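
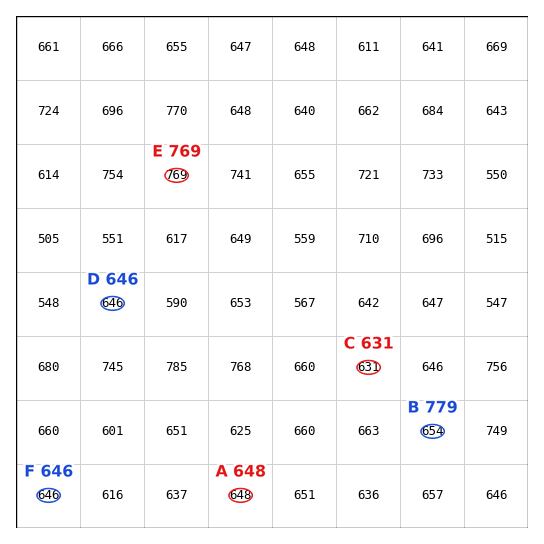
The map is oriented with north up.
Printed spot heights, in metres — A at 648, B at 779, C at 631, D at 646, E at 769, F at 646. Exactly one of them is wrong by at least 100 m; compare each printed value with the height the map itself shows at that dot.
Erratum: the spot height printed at B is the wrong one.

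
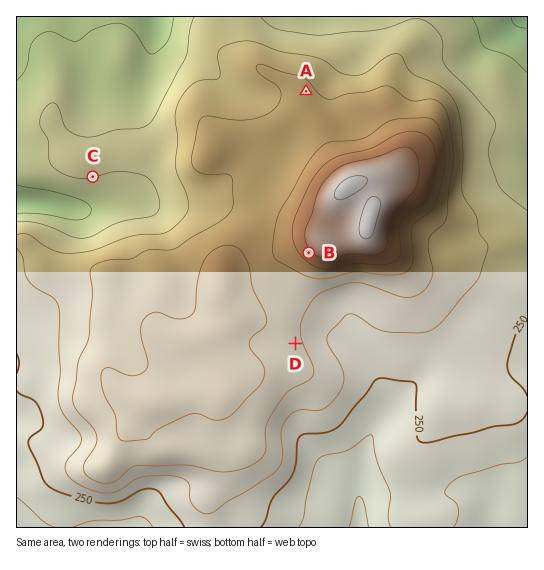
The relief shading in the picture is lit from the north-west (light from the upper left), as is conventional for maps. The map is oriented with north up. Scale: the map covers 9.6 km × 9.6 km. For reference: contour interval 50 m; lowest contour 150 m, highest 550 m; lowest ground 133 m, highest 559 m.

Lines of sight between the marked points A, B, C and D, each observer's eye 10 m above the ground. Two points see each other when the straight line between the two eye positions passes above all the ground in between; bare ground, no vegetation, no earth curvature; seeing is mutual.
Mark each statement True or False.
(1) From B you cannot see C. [False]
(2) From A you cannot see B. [True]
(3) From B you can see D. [True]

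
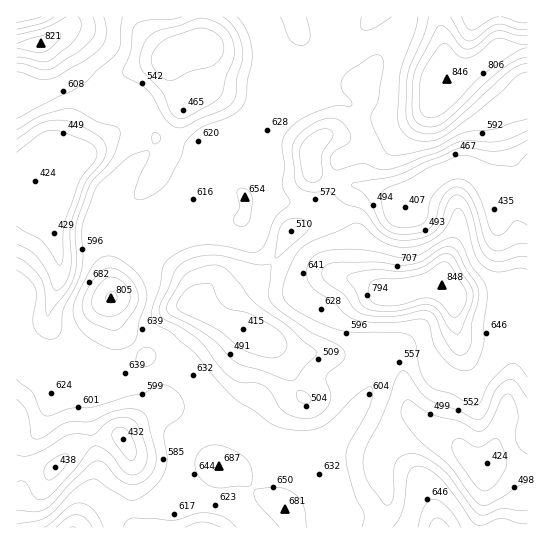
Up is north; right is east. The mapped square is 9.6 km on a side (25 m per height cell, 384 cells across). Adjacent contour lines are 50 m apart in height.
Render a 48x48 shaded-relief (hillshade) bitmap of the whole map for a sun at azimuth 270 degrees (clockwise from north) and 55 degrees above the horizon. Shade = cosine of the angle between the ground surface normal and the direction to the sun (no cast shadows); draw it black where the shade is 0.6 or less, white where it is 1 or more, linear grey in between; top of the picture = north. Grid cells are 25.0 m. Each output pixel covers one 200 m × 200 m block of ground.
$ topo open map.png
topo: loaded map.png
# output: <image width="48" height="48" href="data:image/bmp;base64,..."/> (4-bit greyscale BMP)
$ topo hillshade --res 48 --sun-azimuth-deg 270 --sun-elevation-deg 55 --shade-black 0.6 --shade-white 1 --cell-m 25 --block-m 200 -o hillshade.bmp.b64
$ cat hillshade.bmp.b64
<image width="48" height="48" href="data:image/bmp;base64,Qk32BAAAAAAAAHYAAAAoAAAAMAAAADAAAAABAAQAAAAAAIAEAAATCwAAEwsAABAAAAAAAAAAAAAAABEREQAiIiIAMzMzAERERABVVVUAZmZmAHd3dwCIiIgAmZmZAKqqqgC7u7sAzMzMAN3d3QDu7u4A////AIirqENWd4iGV5qpmal2eIdnmqu4Q0eHZnibuGVniJiHd4mZmphmeIdmiruoUyWId3ebuYd3iZmIiIiZmpdneHZmi7qXUhWZmGaLy5d2eaqZmYiJmYd4iHVWi8qXMCaaqXZ6y6hlabupmph3eIiIh2VXm7qFEUeaqXZovLhTasy6qph2d4iIh2VXm7ljE2iaqodnm7lTe9y6qpd3eIiIh2VXmpdDRXiaqpdleahVnNy5mYd3iIiIh2VWeYdVZ4iKuql1aIdXrNypmYiIiIiIiHVVZ4d3eJd6uruGZ3VHrMupmYiId3d4mYdVZnd4iZdYqsunZ3ZFiqqaqYh3dmZ4qqhlVXiZmZY3mruoeIdmeIirqYd3dlZ5u7l1RXmpmZUlmqqpiIiHd3iaqXZndlaJu6qGRIqpmYUkm5mZiIiIh3iZl1VndmeaqpmYVYu5mYZEm5mIiImYiHiJhkRndnmqqZmZdpupmYdlioiIiJmZmXeIdUVmd4mqqpmZd6uqqXZniYiIiZmYiYd3VERWeJqqqqmYiKu7uFV3iYd4mZmYd3dmRERXiau6qZmIiKu8uERniGZpu6qXVWZUNFZ4mau6mZiHd4m8tzR4iFRqzLqGQzMzRniJqquqmZmHZVestRN4iGRazcuVIQAleJmZq7qpmbuodUSLtQFoiHQ4zdymIAAEeaqZu7qZmrzLmGV5lQBYiGQmzdymITISaKqpq7uqqqu7mIiJcwBYiFMlvtyVNFQjV5qZq7u7u6qpd4mZUQJoiEQ2vtuGVnZEVomZmau7uoiHZniqQANYiFVHztqHeIdlZ3iZdou6mId3ZnmqUAJImGZo3smIiIh3d4iYZFm6mIh2VXiZcxBImWd53smIiJiIiJmIZDeqqZh0JGirphBImXiJ3smIiZiIiZmYZDWaqZhRFHm9yBBJmIiJztqIiZiIiZmYdlZ4iIdBJorNyABph4iIvduHeJmIiZmYd3Z3h2ZTRoq9xwJ4h4iIrdyYd5qYiZmYd2Vnh2dlVomrtjWJh3iInNypdnqpmZmId2Q2mXeHZVeJl2iZiHiIiszKhmmqmYiIh2IWu4eIdUNXiJmZiHiIiKzcqHeaqYiIiGIXzJeJl1MzV5mId2eIiKzcqYeKqZiIh1Inu6maqYZCJHh3ZUV4mau7qpiJqZiIh2Mkm7qqqpljJGd2VSNXmaqZqpZoqpmYiHVEabqqq8qEE2d3ZkRGiamJmXRHqpmpmHdlV5marNyVITZ3d3ZmeJiJmGM3qqq7qYiHd4iJrO2nQRRniIh3eIeJl0NYmZvMqYiIh3eKrO25dBJGeIiHd3Z4hkR5mJvMqYiIh2eKvO25hkIkZ5mGZmZnZTWJmZvMqYiIh2eJvN3Kh2QhNZh0RWZVQ0aJmavMuYiIiHd4q93Kh4hTI4h0RFVUMjV4mazduZiIiHd4ms3LdYqXVZmGREREM0VniazduZmHd3iImbzLY3u4Z4iYdUMzNWZVaKzMqZmHd3eJmazKUmqnVXeKp0M0VndlWKu7mamHeHd4mqvJQ2mWRQ=="/>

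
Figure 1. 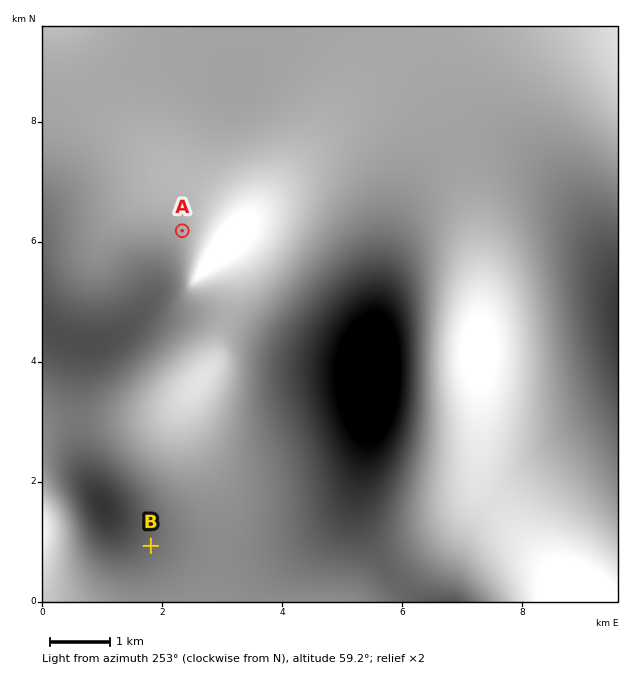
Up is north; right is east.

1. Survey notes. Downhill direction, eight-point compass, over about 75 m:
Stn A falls S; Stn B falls SE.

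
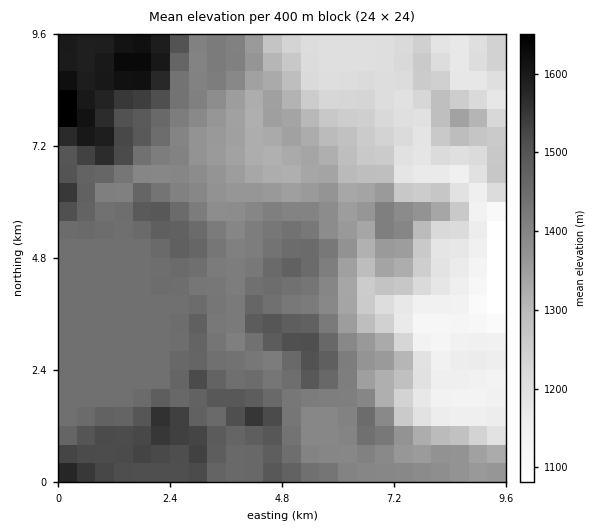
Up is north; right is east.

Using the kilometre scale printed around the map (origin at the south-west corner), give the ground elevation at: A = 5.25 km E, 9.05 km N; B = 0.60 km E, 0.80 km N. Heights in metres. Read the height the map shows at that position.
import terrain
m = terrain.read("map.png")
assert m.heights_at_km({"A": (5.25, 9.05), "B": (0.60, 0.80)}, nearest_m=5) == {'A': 1225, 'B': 1510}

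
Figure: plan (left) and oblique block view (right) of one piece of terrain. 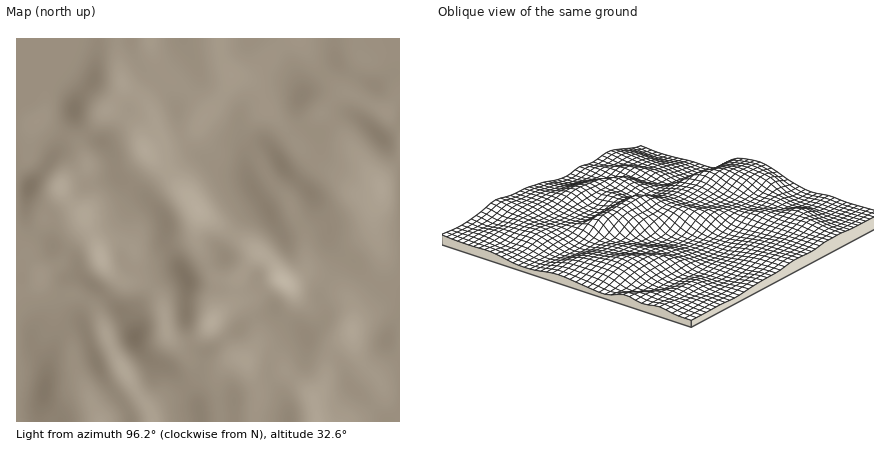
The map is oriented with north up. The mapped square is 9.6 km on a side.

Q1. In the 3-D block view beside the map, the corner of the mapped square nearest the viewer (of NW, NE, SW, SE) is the NE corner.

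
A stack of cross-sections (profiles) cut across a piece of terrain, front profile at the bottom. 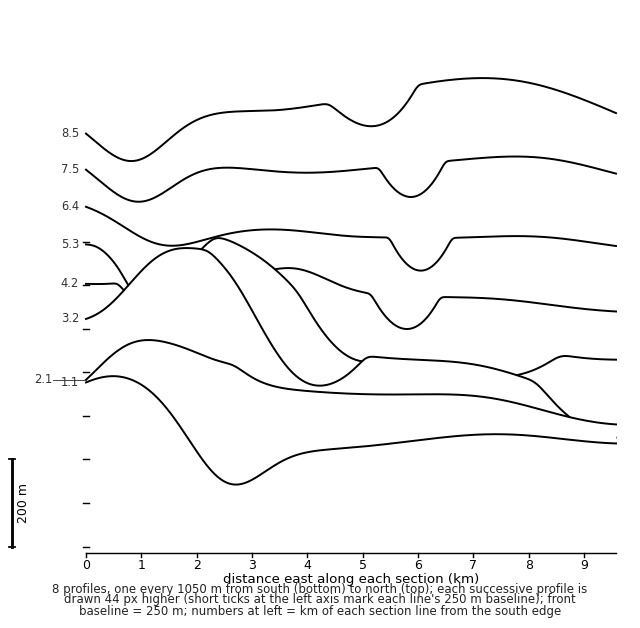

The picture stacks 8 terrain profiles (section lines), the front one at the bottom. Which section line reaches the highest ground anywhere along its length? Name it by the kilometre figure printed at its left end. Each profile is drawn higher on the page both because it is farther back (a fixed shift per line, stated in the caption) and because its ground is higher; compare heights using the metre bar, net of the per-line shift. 3.2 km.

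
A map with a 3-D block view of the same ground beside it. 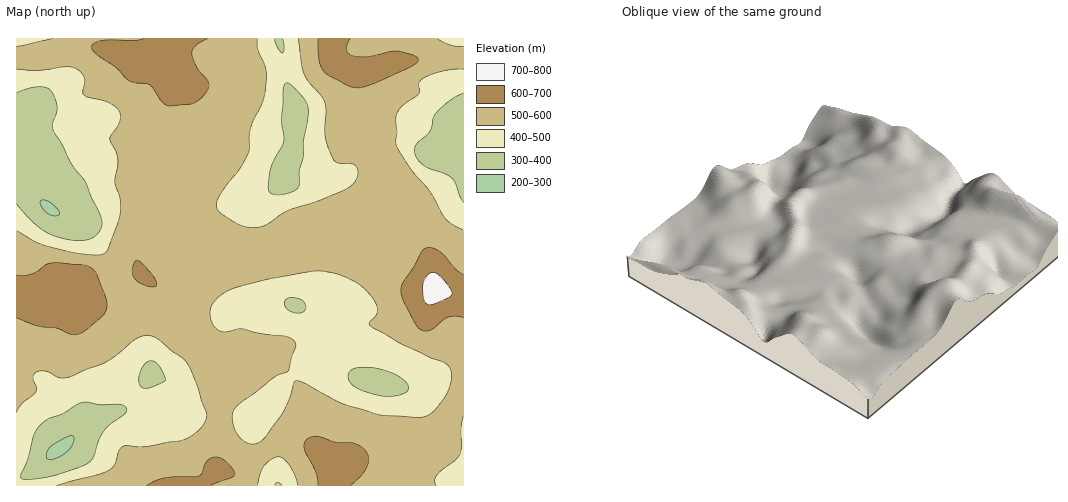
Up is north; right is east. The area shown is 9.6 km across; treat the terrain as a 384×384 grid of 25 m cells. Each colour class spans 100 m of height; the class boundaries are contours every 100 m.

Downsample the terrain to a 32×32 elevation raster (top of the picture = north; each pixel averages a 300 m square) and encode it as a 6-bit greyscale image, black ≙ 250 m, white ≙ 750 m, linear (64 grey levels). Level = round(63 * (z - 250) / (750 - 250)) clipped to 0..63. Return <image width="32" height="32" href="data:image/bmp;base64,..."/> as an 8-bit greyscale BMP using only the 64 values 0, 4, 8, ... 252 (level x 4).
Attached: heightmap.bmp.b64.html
<image width="32" height="32" href="data:image/bmp;base64,Qk02CAAAAAAAADYEAAAoAAAAIAAAACAAAAABAAgAAAAAAAAEAAATCwAAEwsAAAABAAAAAAAAAAAAAAEBAQACAgIAAwMDAAQEBAAFBQUABgYGAAcHBwAICAgACQkJAAoKCgALCwsADAwMAA0NDQAODg4ADw8PABAQEAAREREAEhISABMTEwAUFBQAFRUVABYWFgAXFxcAGBgYABkZGQAaGhoAGxsbABwcHAAdHR0AHh4eAB8fHwAgICAAISEhACIiIgAjIyMAJCQkACUlJQAmJiYAJycnACgoKAApKSkAKioqACsrKwAsLCwALS0tAC4uLgAvLy8AMDAwADExMQAyMjIAMzMzADQ0NAA1NTUANjY2ADc3NwA4ODgAOTk5ADo6OgA7OzsAPDw8AD09PQA+Pj4APz8/AEBAQABBQUEAQkJCAENDQwBEREQARUVFAEZGRgBHR0cASEhIAElJSQBKSkoAS0tLAExMTABNTU0ATk5OAE9PTwBQUFAAUVFRAFJSUgBTU1MAVFRUAFVVVQBWVlYAV1dXAFhYWABZWVkAWlpaAFtbWwBcXFwAXV1dAF5eXgBfX18AYGBgAGFhYQBiYmIAY2NjAGRkZABlZWUAZmZmAGdnZwBoaGgAaWlpAGpqagBra2sAbGxsAG1tbQBubm4Ab29vAHBwcABxcXEAcnJyAHNzcwB0dHQAdXV1AHZ2dgB3d3cAeHh4AHl5eQB6enoAe3t7AHx8fAB9fX0Afn5+AH9/fwCAgIAAgYGBAIKCggCDg4MAhISEAIWFhQCGhoYAh4eHAIiIiACJiYkAioqKAIuLiwCMjIwAjY2NAI6OjgCPj48AkJCQAJGRkQCSkpIAk5OTAJSUlACVlZUAlpaWAJeXlwCYmJgAmZmZAJqamgCbm5sAnJycAJ2dnQCenp4An5+fAKCgoAChoaEAoqKiAKOjowCkpKQApaWlAKampgCnp6cAqKioAKmpqQCqqqoAq6urAKysrACtra0Arq6uAK+vrwCwsLAAsbGxALKysgCzs7MAtLS0ALW1tQC2trYAt7e3ALi4uAC5ubkAurq6ALu7uwC8vLwAvb29AL6+vgC/v78AwMDAAMHBwQDCwsIAw8PDAMTExADFxcUAxsbGAMfHxwDIyMgAycnJAMrKygDLy8sAzMzMAM3NzQDOzs4Az8/PANDQ0ADR0dEA0tLSANPT0wDU1NQA1dXVANbW1gDX19cA2NjYANnZ2QDa2toA29vbANzc3ADd3d0A3t7eAN/f3wDg4OAA4eHhAOLi4gDj4+MA5OTkAOXl5QDm5uYA5+fnAOjo6ADp6ekA6urqAOvr6wDs7OwA7e3tAO7u7gDv7+8A8PDwAPHx8QDy8vIA8/PzAPT09AD19fUA9vb2APf39wD4+PgA+fn5APr6+gD7+/sA/Pz8AP39/QD+/v4A////AFBQWGx8iJSYmKSwuLS0tKyYeFhsjLDEvLCYiISEgHhgVCwkMERcdISIjIyQnLC4qJSAdHyYuMjEvKSQiISEgHRkMBgYKERsgICAhISImKCQhICAiKjAwMC4pJiMhISEgGxAJBwgOFx0cHB4fICEiIR4fICMpLCopJyQjIiEhISAcFhAMCQwRFhYXGRsdICAfHBwfISQlJCMiISEgICAgIB4bGBUQEBETFBYYFxwfICAeHB4gISIhIB8eHR0dHiAgIB8dGxgXGBYUFRYVGyAgICAeHh8gIB8cGBQSFBcbHyAgHx8fHh0cGRQSExUdISEgICAfHx8eGxUQDg4SFxseICAgICEgHx8cFhIVGiAiISAgICAfHh0bFhMTFRgbHR8gISEiIyMhIB8bGBsgIyQhICAgICAfHhwZFxYZHB4hISEjJCYpKSYiIR8fICQmJCEgICAgHx4dGxobHB4hJSckIiktLS4vLCYiISEjKCkjHx8fHh0bGRkbHR8fICMrLyonMzUzMTIxKyQhISUrKCEeHR0cGBQTGBweHh8hJzE2MjA3NjMxMzMrJCMlKSkkIR8eHBoXFBQZHB0eICQrNDo5NzEwLzAzMSglKi0pJCIhISAgHx0bGxweHiAiJSs0Ojk0KSsuLy8rJSYtKyMhISEhIiIiIyIhICAgISMkJi42NCwkJSYkISAhJSomISEhISEhISMmJyYiISEiIiEiKTAsJiEeGhUTFh0lKSQhISEhISEhISUqKiUiISEhISElKSUiHBQMCgoOGCImIiEgISEhIB8fIicqJyMhIiIhISUlIR8UCgYHCQ8YICMiISAgICAeGxsdISQkIiIjIiEiJyQfGw0HBwgMExsgIiIhICAgHx0ZFhYYGx4gISIhISMmIh0WCwgHCQ8WHSAhIiIhISAgHhsWERAVGR0fICEiJCMeGRILCAgMFBgcICEiIiEhISEgHhgQDxQaHR8gISQlHRYRDgkIChEXGhwgIiMkIyIhISAfHBMPExofICAhIyEVCwoKCQoPFBgcHyElKCcmJSMhISAdFxETGyAhISEhHhUNCgoKDBIXGx0eICQpKikoJyQiIB0XEBEbICEhISAeGhQOCggKEBgcHR4gIygrKikoJyQhHhcPEBogISEgIB8bFhAKCwoQGR4fICEkKC0uLSooJiMgGRASHCEjIyEgIB4cFg8VExUbHyAiJiosMDMyLSknJSEZExkhJiosKSQhIB4bGB4eHR0fIiUsMC4wMjArKCYkIRoXHycuMTQ0MSolIR8eJCYlIyQoLTEyMDIyLSkmJSIfGBchKjAvLi8yMSwnJCMfIiQmKCwvLy8xMzIuKyknIx4VFyIrMC0pJSYmJCMhHg="/>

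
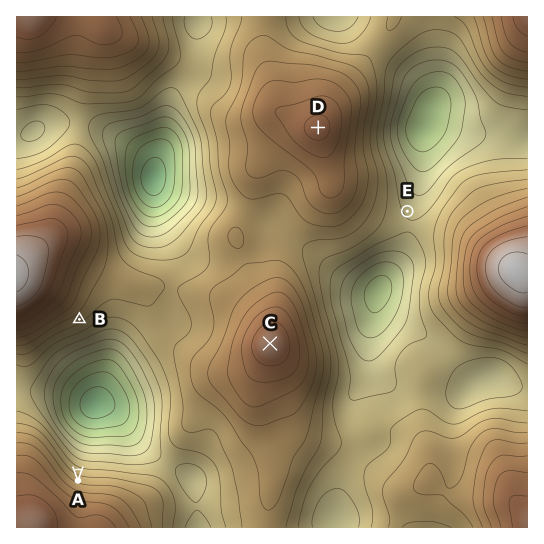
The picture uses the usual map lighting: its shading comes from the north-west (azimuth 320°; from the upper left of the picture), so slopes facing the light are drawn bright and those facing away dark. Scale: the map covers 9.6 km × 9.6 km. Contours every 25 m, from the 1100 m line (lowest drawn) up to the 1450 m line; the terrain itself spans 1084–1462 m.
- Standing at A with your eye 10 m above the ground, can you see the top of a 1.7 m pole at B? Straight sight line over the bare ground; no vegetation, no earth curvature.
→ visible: true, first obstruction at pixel None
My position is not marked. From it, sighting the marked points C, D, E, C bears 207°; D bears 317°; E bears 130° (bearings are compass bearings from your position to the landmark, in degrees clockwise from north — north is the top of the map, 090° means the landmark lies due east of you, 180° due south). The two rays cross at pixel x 358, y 170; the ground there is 1325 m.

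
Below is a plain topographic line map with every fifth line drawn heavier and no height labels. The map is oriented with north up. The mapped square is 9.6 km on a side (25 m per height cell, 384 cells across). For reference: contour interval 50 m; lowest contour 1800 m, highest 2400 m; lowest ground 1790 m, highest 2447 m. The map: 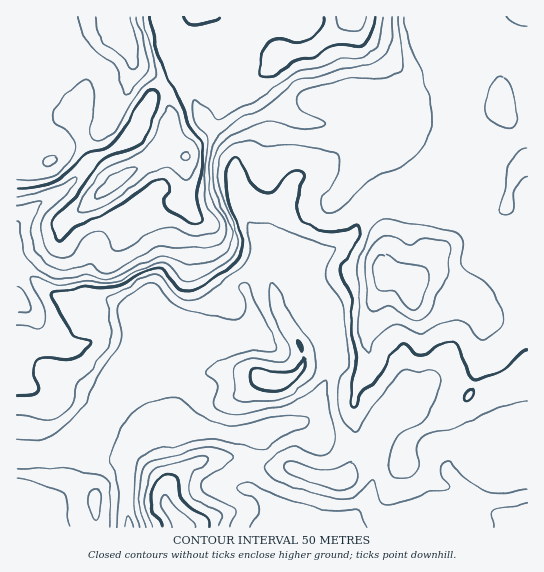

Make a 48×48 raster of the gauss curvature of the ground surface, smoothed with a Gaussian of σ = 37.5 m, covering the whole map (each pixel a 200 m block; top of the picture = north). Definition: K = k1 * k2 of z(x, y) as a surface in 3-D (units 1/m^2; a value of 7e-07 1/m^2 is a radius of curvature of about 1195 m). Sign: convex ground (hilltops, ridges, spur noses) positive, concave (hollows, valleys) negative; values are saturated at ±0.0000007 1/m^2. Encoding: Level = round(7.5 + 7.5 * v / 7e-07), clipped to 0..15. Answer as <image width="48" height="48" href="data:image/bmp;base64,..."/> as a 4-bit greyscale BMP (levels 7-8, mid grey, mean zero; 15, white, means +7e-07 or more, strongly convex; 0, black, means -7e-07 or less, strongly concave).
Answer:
<image width="48" height="48" href="data:image/bmp;base64,Qk32BAAAAAAAAHYAAAAoAAAAMAAAADAAAAABAAQAAAAAAIAEAAATCwAAEwsAABAAAAAAAAAAAAAAABEREQAiIiIAMzMzAERERABVVVUAZmZmAHd3dwCIiIgAmZmZAKqqqgC7u7sAzMzMAN3d3QDu7u4A////AIeHd3iXqjVMyniIh4h3d4h3d3eIeIh3iHeHd4d4Rtxld4Zmd4h3d2iHd3eIh3eIeIiIh4unR811qXd2Z3d4dlaIh3eId3d3eYiHdo7WZ5yXu5iId3d4ecs2iIh3h3eYh3eIdmh1Zpy0i5iJh3iHZ+9WeIhnd3inhneId3ZWVIqBOHd3VJ2XZ3ZliYl4h3iHiHeIh2ZJU2eGrqVVQ4uIiHV3eZh4d3d4h3d4h4h5hWeIeYd4moh4iHZ4eIeIh3d4d4d3d4iIh3iHdmZ4iHZniHV4eIZ3d3iIh4h3d4eHiHeIiHZmeId4h2Rod4d3iIiIiIiIh3eHd3iId3iHeJdoh4qIh3d3eIiIiHiJuWd4d3eHd4iYd4VHh52Xd4iHeJh3h3iIh3h3d3d4d3d3eKpnh4ZXd4iIiIh3h4eIdmd4d3d3iIl4qa2XNHdneJiIh3d4h4d3d4eYd3d3h2Z52WRsBHaaeId4h3d4h3eHiIeYd3d3d3Z6uIVMaOlJeHd3d3d3eHd3eIiGd3d3eIdmaNlLV8g3d4iHiHd4d3h3d3nFZ3d4d4h3mqfJV2h3d4d4iId4d4dXd3i2Z4d3d4d3iId3d1mneZV4d4iHd4hmd3h4iId3d3iHd5aYeIiHd3Vnd3mod5yHd3lrqIdlVneXZ5eYiZd2dp1md3iYd8mJm4IHd5dGZVaHd4eHeId2dq2Ih3iHd5ZDSfIjS/18p2iZhod3Z3d3hpp3d3iHd0NL6Ar6fP57mHmad4d3Z4Z7tJ92dnh3d4aoiBT8dmM2h3hRNoeId5Zc5WhGd4h3eCd4l2eHiGBld4qQWIeJh3Zql4lniKmHiIeNyIh3iHWIeHqieJd4dnqId4iK2HiId1eIZ5h4l4eGZ52DeId3iHd1eGiIlUeIh5ardYdniHeIue9UZ3eIiZVWeHd4d3Zod5RqhGdoZ3VYhpmHeHZ4mYdmZ4h4iIhqh2ZohVyXaId7ZEfIiId3iIeHd3iHd3iKmHeWan3oh3iGRVmYh3d3h3eIh3eHeHeHWXiHF3jLd57SJHmHh3iIh3d4h3eHiHeHeHevp4aKZ2iGZqyHd4iIiHh3d3d3d3eHp3ePxqYXdlNM+++4d3iIh3iHiId3eHiHeHd4dhYIuTZn9yvHd3iId3d4iIh3eIiId3d4dgyze5VxcAR3d3d3iHd3eIh3d3eHd3d4d3nKaKfEhgh3d3iIh3d3d4iHd3d3d4eIeId4iIjJzIl4d3d4d3iId3iHd3eId4d3iIeGaYh3V3hXd2Z4iId3h3iHd3eZh4d3eHeGSfdWd3dst3eZiIh3d3eHd3eJh3d3h4iIV5BWd3d5ZXi4eIiId3Z3d3eJiHd4h4iZfDCHeId4VaeId4h3eId4d3d4d4eId4iYfpeHiId4edZIp3d1Z3d3iHd3eIeHd3eHaImHeHd3ecZJl2e3ZmiHeHd3d4h3h2iYeXiId3eIdpd3ZniYZomIiHiId4h3eHirmVaHd3d4dmeIZGh3d5mId3eId4d4d3d1Bvh4mHh4d3eJp57Xd6d3d3d3iA=="/>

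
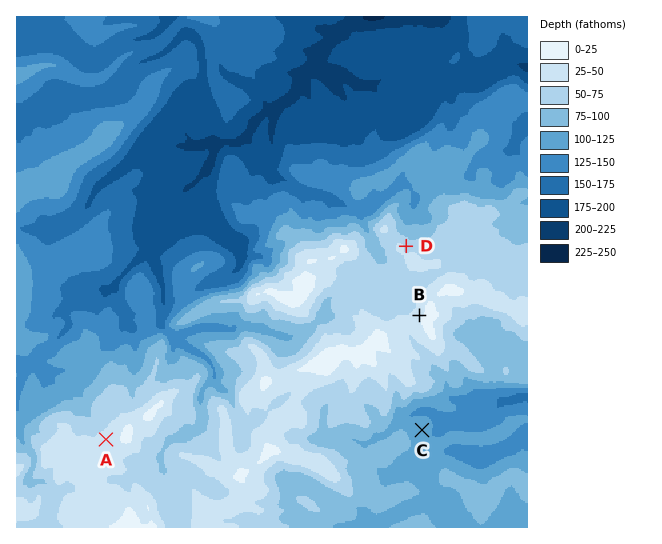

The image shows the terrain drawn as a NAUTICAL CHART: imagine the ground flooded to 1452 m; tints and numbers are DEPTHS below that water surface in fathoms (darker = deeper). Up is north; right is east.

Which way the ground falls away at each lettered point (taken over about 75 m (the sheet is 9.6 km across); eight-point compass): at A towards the NW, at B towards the NW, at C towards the E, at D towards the NE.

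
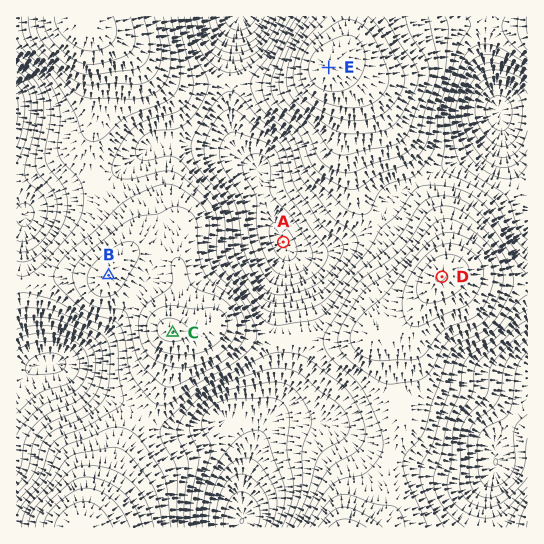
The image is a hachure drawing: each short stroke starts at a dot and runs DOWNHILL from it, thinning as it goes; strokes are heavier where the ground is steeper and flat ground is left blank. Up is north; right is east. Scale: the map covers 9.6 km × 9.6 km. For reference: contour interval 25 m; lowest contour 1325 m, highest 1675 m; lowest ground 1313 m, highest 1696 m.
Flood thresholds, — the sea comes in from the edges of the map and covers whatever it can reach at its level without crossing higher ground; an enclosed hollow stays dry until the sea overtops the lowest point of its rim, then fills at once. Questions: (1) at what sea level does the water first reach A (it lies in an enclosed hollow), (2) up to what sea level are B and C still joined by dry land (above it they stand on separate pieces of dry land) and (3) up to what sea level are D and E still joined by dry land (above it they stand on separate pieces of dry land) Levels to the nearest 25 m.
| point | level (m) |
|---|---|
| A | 1475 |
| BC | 1600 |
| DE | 1500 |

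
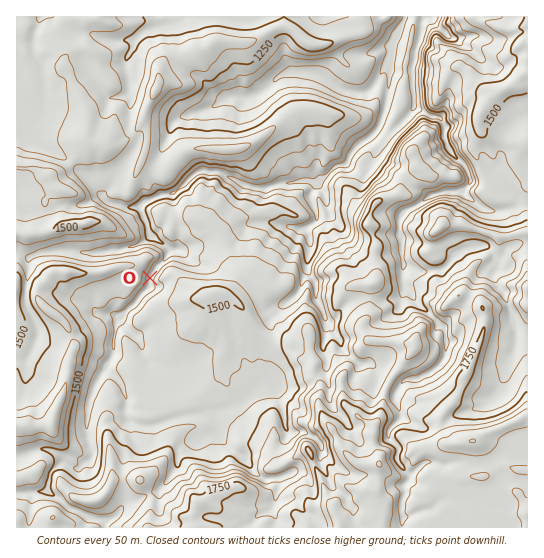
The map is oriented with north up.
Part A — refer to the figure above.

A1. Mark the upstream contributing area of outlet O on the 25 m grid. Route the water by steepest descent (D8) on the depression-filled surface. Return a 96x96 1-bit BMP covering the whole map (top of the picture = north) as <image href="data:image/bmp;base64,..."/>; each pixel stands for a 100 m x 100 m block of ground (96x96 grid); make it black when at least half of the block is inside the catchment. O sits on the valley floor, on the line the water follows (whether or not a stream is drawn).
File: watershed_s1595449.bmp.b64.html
<image width="96" height="96" href="data:image/bmp;base64,Qk2+BAAAAAAAAD4AAAAoAAAAYAAAAGAAAAABAAEAAAAAAIAEAAATCwAAEwsAAAIAAAAAAAAA////AAAAAAD///////////gAAAD///////////gAAAD///////////gAAAD///////////gAAAD///////////gAAAD///////////AAAAD///////////AAAAD///////////AAAAD///////////AAAAB///////////AAAAB///////////AAAAB///////////AAAAB//////////gAAAAB//////////AAAAAB/////////+AAAAAB/////////+AAAAAB/////////8AAAAAB/////////8AAAAAB/////////4AAAAAAB////////4AAAAAAB////////wAAAAAAB////////gAAAAAAA////////gAAAAAAA////////gAAAAAAA////////gAAAAAAAf///////gAAAAAAAf///////gAAAAAAAf///////gAAAAAAAP///////AAAAAAAAP///////AAAAAAAAP///////AAAAAAAAP///////AAAAAAAAP//////+AAAAAAAAH//////+AAAAAAAAH//////+AAAAAAAAH/////8AAAAAAAAAP/////wAAAAAAAAAP/////gAAAAAAAAAf/////AAAAAAAAAA//////AAAAAAAAAD/////+AAAAAAAAAH/////8AAAAAAAAAP/////4AAAAAAAAAP////zwAAAAAAAAAP////gAAAAAAAAAAH////AAAAAAAAAAAD///+AAAAAAAAAAAD//wAAAAAAAAAAAAAADwAAAAAAAAAAAAAAAAAAAAAAAAAAAAAAAAAAAAAAAAAAAAAAAAAAAAAAAAAAAAAAAAAAAAAAAAAAAAAAAAAAAAAAAAAAAAAAAAAAAAAAAAAAAAAAAAAAAAAAAAAAAAAAAAAAAAAAAAAAAAAAAAAAAAAAAAAAAAAAAAAAAAAAAAAAAAAAAAAAAAAAAAAAAAAAAAAAAAAAAAAAAAAAAAAAAAAAAAAAAAAAAAAAAAAAAAAAAAAAAAAAAAAAAAAAAAAAAAAAAAAAAAAAAAAAAAAAAAAAAAAAAAAAAAAAAAAAAAAAAAAAAAAAAAAAAAAAAAAAAAAAAAAAAAAAAAAAAAAAAAAAAAAAAAAAAAAAAAAAAAAAAAAAAAAAAAAAAAAAAAAAAAAAAAAAAAAAAAAAAAAAAAAAAAAAAAAAAAAAAAAAAAAAAAAAAAAAAAAAAAAAAAAAAAAAAAAAAAAAAAAAAAAAAAAAAAAAAAAAAAAAAAAAAAAAAAAAAAAAAAAAAAAAAAAAAAAAAAAAAAAAAAAAAAAAAAAAAAAAAAAAAAAAAAAAAAAAAAAAAAAAAAAAAAAAAAAAAAAAAAAAAAAAAAAAAAAAAAAAAAAAAAAAAAAAAAAAAAAAAAAAAAAAAAAAAAAAAAAAAAAAAAAAAAAAAAAAAAAAAAAAAAAAAAAAAAAAAAAAAAAAAAAAAAAAAAAAAAAAAAAAAAAAAAAAAAAAAAAAAAAAAAAAAAAAAAAAAAAAAAAAAAAAAAAAAAAAAAAAAAAAAA="/>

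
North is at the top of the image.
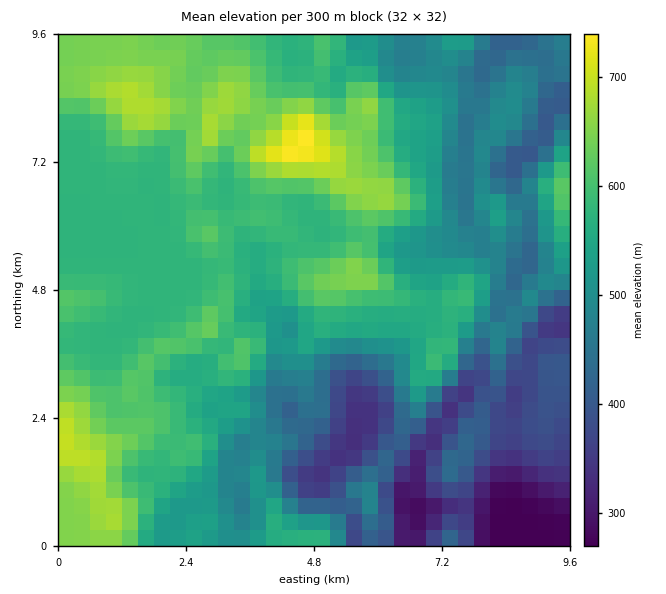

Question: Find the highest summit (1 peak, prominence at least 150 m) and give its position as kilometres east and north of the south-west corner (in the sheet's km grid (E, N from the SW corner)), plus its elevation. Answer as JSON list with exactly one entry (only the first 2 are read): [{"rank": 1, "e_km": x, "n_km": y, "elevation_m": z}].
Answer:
[{"rank": 1, "e_km": 4.56, "n_km": 7.56, "elevation_m": 745}]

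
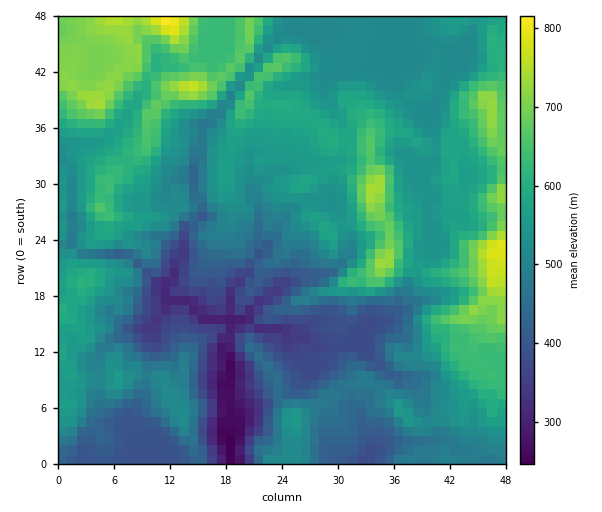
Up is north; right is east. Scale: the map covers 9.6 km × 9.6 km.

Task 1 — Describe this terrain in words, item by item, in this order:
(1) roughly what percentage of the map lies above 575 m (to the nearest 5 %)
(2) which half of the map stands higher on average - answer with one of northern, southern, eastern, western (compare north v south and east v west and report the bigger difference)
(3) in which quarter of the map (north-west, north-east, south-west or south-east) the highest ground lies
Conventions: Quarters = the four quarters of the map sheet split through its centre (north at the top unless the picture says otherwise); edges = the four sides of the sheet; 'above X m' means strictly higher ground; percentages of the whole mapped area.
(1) Roughly 30 % of the ground is higher than 575 m.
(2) The northern half stands higher on average than the southern half.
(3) The highest ground is in the north-west quarter.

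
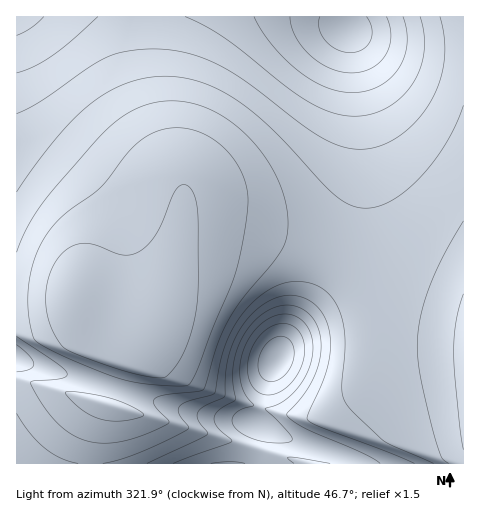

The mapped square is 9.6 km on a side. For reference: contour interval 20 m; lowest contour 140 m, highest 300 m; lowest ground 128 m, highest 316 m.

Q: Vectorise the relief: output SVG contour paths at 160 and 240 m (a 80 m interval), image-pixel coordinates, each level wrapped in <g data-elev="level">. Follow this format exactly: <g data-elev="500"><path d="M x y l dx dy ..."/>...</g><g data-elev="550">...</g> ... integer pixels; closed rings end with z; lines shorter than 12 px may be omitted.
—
<g data-elev="160"><path d="M265 395l-9-5-7-9-2-13 3-15 7-14 10-10 11-5 12 0 8 6 5 10 2 11-3 13-6 13-10 11-10 6z"/><path d="M386 17l4 9 1 10-1 10-5 9-6 7-8 6-9 4-11 1-10-1-11-4-10-5-10-8-15-19-4-10-1-9"/></g><g data-elev="240"><path d="M103 463l16-3 20-7 48-23 1-4-9-13 0-6 8-5 24-7 4-2 9-44 7-17 10-16 12-14 16-12 14-6 14-3 14 2 11 6 10 9 7 13 4 14 2 15-3 51 2 8 4 7 36 35 50 22"/><path d="M17 413l13 20 15 15 16 10 17 5"/><path d="M17 345l13 11 4 8-5 5-12 3"/><path d="M463 105l-7 20-11 20-13 19-14 16-15 13-14 9-14 5-13 1-14-4-14-10-64-67-21-18-20-14-21-10-21-7-22-2-21 2-17 5-15 7-15 9-15 12-31 34-34 47"/></g>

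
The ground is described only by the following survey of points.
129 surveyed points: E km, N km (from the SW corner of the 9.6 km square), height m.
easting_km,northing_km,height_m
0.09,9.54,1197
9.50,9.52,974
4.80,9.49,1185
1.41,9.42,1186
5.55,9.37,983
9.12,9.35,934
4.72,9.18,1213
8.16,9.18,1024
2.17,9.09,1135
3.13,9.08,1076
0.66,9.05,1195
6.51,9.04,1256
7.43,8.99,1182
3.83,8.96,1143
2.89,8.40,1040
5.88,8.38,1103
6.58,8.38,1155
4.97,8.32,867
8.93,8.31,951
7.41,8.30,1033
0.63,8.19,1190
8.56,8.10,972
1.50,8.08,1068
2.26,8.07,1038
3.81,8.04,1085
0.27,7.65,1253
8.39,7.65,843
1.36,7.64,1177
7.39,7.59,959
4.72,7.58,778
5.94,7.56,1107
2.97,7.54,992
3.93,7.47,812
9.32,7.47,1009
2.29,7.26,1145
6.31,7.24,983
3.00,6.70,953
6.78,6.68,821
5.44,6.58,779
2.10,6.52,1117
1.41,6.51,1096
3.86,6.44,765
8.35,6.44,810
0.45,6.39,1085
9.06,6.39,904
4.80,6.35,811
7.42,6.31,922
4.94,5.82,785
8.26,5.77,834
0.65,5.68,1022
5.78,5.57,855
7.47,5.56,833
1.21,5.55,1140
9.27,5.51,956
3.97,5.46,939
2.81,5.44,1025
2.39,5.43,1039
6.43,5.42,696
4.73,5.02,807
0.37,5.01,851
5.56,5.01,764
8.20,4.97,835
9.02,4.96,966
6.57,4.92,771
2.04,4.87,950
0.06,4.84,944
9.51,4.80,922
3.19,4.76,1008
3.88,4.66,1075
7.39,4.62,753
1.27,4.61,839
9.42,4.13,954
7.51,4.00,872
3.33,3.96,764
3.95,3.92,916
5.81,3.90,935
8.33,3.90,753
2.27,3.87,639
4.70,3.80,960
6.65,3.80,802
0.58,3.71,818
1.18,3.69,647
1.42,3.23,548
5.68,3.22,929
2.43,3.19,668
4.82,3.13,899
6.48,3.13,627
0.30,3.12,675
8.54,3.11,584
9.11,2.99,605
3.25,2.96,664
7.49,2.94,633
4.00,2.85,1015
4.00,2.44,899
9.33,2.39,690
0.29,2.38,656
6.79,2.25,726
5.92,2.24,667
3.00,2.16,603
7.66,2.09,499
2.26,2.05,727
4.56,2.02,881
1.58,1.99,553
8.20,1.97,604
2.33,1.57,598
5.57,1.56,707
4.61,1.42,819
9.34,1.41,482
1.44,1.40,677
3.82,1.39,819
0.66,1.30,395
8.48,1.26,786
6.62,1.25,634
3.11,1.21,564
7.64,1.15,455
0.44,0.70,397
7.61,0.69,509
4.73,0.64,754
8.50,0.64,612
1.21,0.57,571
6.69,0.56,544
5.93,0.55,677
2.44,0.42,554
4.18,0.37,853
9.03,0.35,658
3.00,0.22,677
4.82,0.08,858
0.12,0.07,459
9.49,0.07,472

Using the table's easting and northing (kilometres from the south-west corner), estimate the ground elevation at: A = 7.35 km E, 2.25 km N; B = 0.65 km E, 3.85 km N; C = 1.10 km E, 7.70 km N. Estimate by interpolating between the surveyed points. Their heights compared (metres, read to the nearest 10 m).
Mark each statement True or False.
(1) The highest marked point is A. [False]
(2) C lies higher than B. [True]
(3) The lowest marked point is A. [True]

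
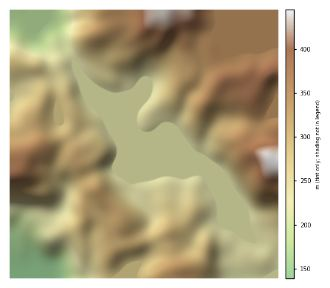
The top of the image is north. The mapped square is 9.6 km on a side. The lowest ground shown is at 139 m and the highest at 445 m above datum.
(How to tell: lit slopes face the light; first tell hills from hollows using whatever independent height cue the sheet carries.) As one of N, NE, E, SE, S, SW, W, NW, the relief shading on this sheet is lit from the NW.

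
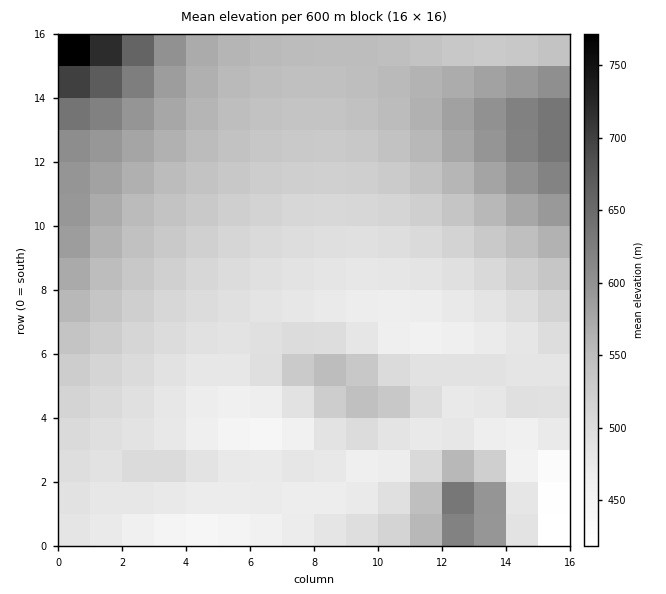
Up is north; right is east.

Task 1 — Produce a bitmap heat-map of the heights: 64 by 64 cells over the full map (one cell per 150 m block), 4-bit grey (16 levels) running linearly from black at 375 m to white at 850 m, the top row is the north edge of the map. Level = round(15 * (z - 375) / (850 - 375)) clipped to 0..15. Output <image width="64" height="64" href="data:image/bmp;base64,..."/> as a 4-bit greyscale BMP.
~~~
<image width="64" height="64" href="data:image/bmp;base64,Qk12CAAAAAAAAHYAAAAoAAAAQAAAAEAAAAABAAQAAAAAAAAIAAATCwAAEwsAABAAAAAAAAAAAAAAABEREQAiIiIAMzMzAERERABVVVUAZmZmAHd3dwCIiIgAmZmZAKqqqgC7u7sAzMzMAN3d3QDu7u4A////AEMzMzMzMyIiIiIiIzMzMzM0RERERFVVZnd3d2VEMiERQzMzMzMzIiIiIiIiMzMzMzNEREREVVVmd4iHdlQyIhFEMzMzMzMiIiIiIiIjMzMzMzNERERFVWd4iYh2VDIiEUQzMzMzMzIiIiIiIiMzMzMzMzREREVVZ4iZmHZUMiIRREMzMzMzMzMzMzMzMzMzMzMzMzRERFVniJmYdlQyIhFEQzMzMzMzMzMzMzMzMzMzMzMzM0REVWeImZh2VDIiEUREMzMzRDMzMzMzMzMzMzMzMzMzM0RFZniZh2VEMiIRRERDM0RERERDMzMzMzMzMzMzMzMzNEVWeIiHZUMyIhFEREM0RERERERERERERDMzMzMzMzM0RFZnd3ZUQzIiEURERDREREREREQzMzMzRDMzMzMzMzNEVWZmZVQzIiIRREREREREREREMzMzMzMzNDMzMzMzMzRFVWVVQzMiIiJERERERERERDMzMzMzMzMzNDMzMzMzM0RFVURDMiIiIkREREREREQzMzMzIiIiMzMzRDMzMzMzNEREQzMiIiIzREREREREMzMzMyIiIiIjMzNEREQzMzMzMzMzMyIzMzNEREREQzMzMzMzIiIiIiIzM0RERERDMzMzMzMzMzMzNEREREREMzMzMzMyIiIiIjM0REVVVERDMzMzMzMzM0RERERERERDMzMzMzMiIiMzM0RFVVVVVEQzMzMzMzNEREREREREREQzMzMzMzMzMzM0RFVVVVVVREMzMzMzNERERFRERERERDMzMzMzMzMzNERVVWZmVVVURDMzMzRERERDVUREREREQzMzMzMzMzREVVVmZmZVVVRERERERERERDNVVEREREREMzMzMzMzREVVZmZmVVVUREREREREREQzM1VVRERERERDMzMzMzRERVVmZmVVVEREREREREREMzMzVVVUREREREQzMzMzRERVVVZlVVRERDMzMzREMzMzMzRVVVVEREREREMzMzREREVVVVVUREMzMzMzMzMzMzMzRFVVVVREREREREMzNERERFVVVERDMzMzMzMzMzMzMzREVVVVVURERERERERERERERERERDMzMzMzMzMzMzMzRERVVVVVVEREREREREREREREREMzMzMzMzMzMzMzMzRERGVVVVVUREREREREREREREMzMzMzMzMzMzMzMzM0REREZlVVVVVEREREREREQzMzMzMzMzMzMzMzMzMzM0RERERmZVVVVVRERERERERDMzMzMzMzMzMzMzMzMzM0RERERWZmVVVVVUREREREREQzMzMzMzMzMzMzMzMzNERERERVZmZVVVVVVEREREREREMzMzMzMzMzMzMzMzNERERERVVmZmVVVVVVRERERERERDMzMzMzMzMzMzMzREREREVVVWZmZlVVVVVURERERERERDMzMzMzMzMzM0REREREVVVVdmZmVVVVVVRERERERERERDMzMzMzMzRERERERFVVVVV3ZmZlVVVVVUREREREREREREQzMzRERERERERFVVVVVndmZmZVVVVVVURERERERERERERERERERERERVVVVVZmd3ZmZlVVVVVVVEREREREREREREREREREREVVVVVWZmZ3dmZmZVVVVVVVREREREREREREREREREREVVVVVWZmZnd2ZmZlVVVVVVVURERERERERERERERERFVVVVVmZmZmd3dmZmZVVVVVVVVERERERERERERERERFVVVVVmZmZnd3d2ZmZmVVVVVVVVVERERERERERERERVVVVVZmZmZ3d3d3ZmZmZlVVVVVVVVVEREREREREREVVVVVVZmZmd3d3d3d2ZmZmVVVVVVVVVVRERERERERFVVVVVVZmZmd3d3d3d3ZmZmZlVVVVVVVVVVVERERERVVVVVVVZmZmd3d3eHd3dmZmZmZVVVVVVVVVVVVVVVVVVVVVVVZmZmd3d3iId3d3ZmZmZmVVVVVVVVVVVVVVVVVVVVVVZmZmd3d3iIh3d3d2ZmZmZlVVVVVVVVVVVVVVVVVVVVZmZmd3d3iIiHd3d3dmZmZmZVVVVVVVVVVVVVVVVVVVZmZmd3d3iIiId3d3d3ZmZmZmVVVVVVVVVVVVVVVVVVZmZmd3d3iIiIh3d3d3d2ZmZmZlVVVVVVVVVVVVVVVVZmZmZ3d3eIiIiIh3d3d3dmZmZmZVVVVVVVVVVVVVVVZmZmZ3d3eIiIiIiIiHd3d3ZmZmZmVVVVVVVVVVVVVVZmZmZnd3d4iIiIiIiIh3d3dmZmZmZVVVVVVVVVVVVVVmZmZmd3d3iIiIiJmIiIh3d3ZmZmZmVVVVVVVVVVVVVmZmZmZ3d3eIiIiImZmYiId3dmZmZmZlVVVVVVVVVVVmZmZmZnd3d3iIiIipmZmYiHd3ZmZmZmZVVVVVVVVVVmZmZmZmZ3d3d3iIiKqqqZmIh3dmZmZmZmVVVVVVVVVWZmZmZmZmd3d3d3d4u6qqmZiHd3ZmZmZmZlVVVVVVVWZmZmZmZmZmZnd3d3e7u6qpmIh3dmZmZmZmZVVVVVVWZmZmZmZmZmZmZmZnd8zLu6qZiHd2ZmZmZmZmZlVVVmZmZmZmZmZmZmZmZmZm3My7uqmYh3dmZmZmZmZmZmZmZmZlVVVVVVVVVVVVVWbd3Mu6qZiHd2ZmZmZmZmZmZmZmZVVVVVVVVVVVVVVVVe7dzLuqmYh3dmZmZmZmZmZmZmZVVVVVVVVERERERERF"/>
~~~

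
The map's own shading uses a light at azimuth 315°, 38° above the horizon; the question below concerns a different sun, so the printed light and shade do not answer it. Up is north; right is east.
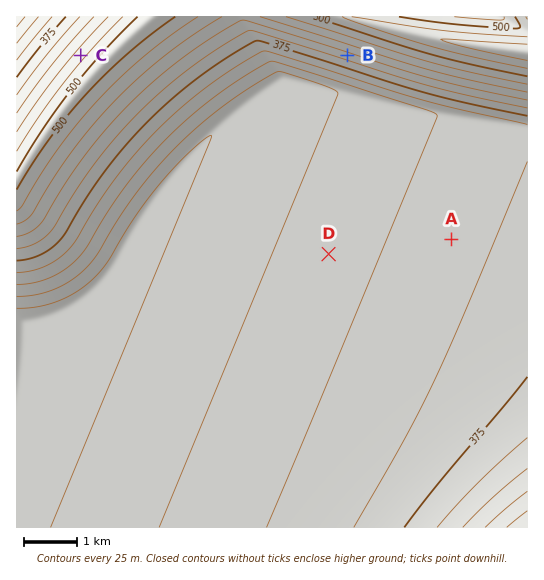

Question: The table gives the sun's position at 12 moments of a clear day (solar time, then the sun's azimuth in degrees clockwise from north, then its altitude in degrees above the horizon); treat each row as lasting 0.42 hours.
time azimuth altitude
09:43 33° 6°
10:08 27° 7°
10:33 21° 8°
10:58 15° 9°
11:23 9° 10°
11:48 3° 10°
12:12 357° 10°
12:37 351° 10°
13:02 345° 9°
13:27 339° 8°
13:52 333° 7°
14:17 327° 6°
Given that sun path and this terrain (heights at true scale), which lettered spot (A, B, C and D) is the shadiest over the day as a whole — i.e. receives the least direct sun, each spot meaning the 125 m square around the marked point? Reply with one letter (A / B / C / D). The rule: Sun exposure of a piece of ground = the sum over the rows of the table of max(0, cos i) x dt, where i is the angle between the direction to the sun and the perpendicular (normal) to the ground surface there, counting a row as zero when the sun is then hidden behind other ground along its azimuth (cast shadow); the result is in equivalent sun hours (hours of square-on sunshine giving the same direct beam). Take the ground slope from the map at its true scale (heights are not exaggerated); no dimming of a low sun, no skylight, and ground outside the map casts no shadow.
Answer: B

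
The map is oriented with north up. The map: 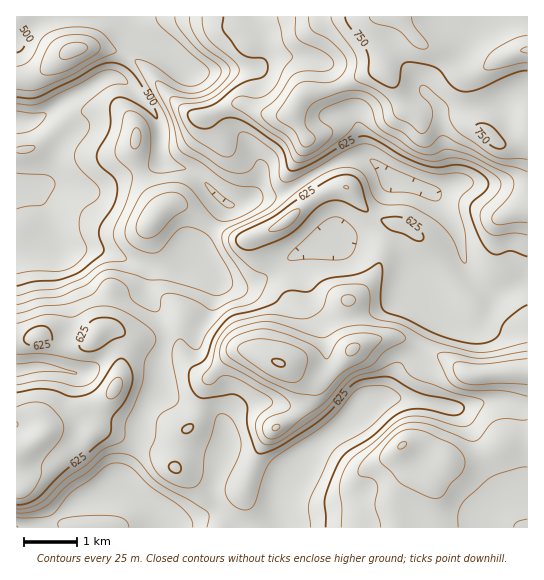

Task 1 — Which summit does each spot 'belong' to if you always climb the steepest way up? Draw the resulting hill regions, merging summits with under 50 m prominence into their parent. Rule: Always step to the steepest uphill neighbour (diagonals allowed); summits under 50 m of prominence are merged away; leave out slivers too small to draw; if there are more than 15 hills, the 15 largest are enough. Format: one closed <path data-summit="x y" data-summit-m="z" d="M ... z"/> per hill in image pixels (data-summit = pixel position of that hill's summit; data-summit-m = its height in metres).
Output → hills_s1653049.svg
<path data-summit="527 50" data-summit-m="802" d="M527 16l-401 0 1 11 8 8-20 41-17 5-63 39-19 2 0 124 34-1 9 4 39 0 44 15 7 5-1 28 8 12 14 12 19 6 9 0 7-8 6-10 4-15 1-17-20-23 0-5 29-46 10 2 20-8 19-1 19-8 17-12 28-15 15-4 12 0 10 6 18 17 29 8 9 4 8 7 18 31 6 27 5 13 15 17 12 6 6 0 18-9 8-1z"/><path data-summit="279 363" data-summit-m="751" d="M365 157l-12 0-15 4-28 15-17 12-19 8-19 1-20 8-9-2-30 46 0 5 20 23-1 17-10 25-7 8-9 0-19-6-11-8 6 18-1 15-5 16 0 28-16 25-7 31-11 21-6 20 31 18 9 10 3 13 21-4 30-11 12 4 14 11 39 0-2-19 1-12 11-23 19-22 38-28 17-20 19-5 6-5 12-24 16-12 20-41 0-4-4-4 15 11 17 8 14-1 10-12 9-21-13-7-15-17-5-13-6-27-18-31-8-7-9-4-29-8-18-17z"/><path data-summit="23 449" data-summit-m="674" d="M50 245l-34 2 1 281 26 0 35-27 42-15 3-12 16-36 4-23 16-25 0-28 6-23-2-18-15-24 1-28-2-2-42-16-46-2z"/><path data-summit="402 445" data-summit-m="726" d="M395 397l-10 0-23 7-17 20-30 21-18 17-14 20-4 9-3 18 3 19 249-1-1-120-22-6-18 0-25 7-9 0z"/><path data-summit="479 374" data-summit-m="723" d="M527 283l-30 10-10 22-13 13-15-1-24-15-3 11-17 35-16 12-15 27 23 2 46 9 9 0 25-7 18 0 22 6z"/><path data-summit="75 49" data-summit-m="583" d="M125 16l-80 0-28 23-1 82 7 2 12-3 63-39 17-5 20-41-7-5z"/>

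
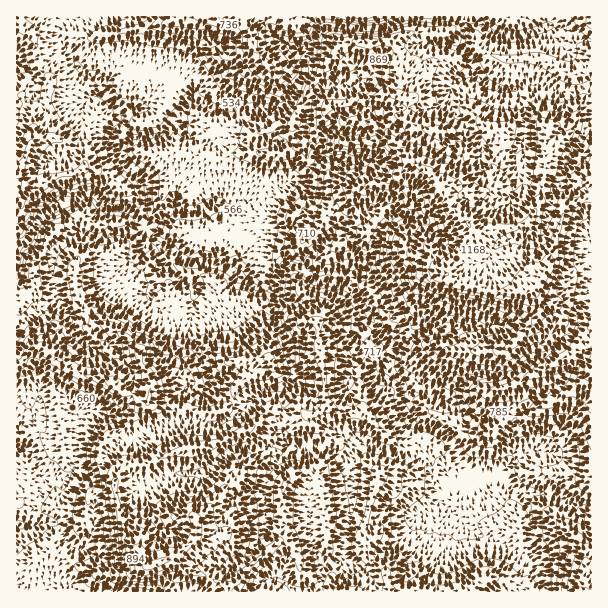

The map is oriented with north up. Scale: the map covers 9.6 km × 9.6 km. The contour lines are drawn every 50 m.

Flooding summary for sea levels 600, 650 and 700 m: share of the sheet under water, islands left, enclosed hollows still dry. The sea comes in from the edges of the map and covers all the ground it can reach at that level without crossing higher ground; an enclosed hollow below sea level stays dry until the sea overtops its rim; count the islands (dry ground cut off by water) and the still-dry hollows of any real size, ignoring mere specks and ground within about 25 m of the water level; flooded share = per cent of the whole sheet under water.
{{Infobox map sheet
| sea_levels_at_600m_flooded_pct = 18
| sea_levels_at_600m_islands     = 0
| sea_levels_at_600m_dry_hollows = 0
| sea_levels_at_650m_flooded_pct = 25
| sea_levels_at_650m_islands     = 0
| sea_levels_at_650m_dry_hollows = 0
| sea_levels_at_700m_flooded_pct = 35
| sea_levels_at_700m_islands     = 0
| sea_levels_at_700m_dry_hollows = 0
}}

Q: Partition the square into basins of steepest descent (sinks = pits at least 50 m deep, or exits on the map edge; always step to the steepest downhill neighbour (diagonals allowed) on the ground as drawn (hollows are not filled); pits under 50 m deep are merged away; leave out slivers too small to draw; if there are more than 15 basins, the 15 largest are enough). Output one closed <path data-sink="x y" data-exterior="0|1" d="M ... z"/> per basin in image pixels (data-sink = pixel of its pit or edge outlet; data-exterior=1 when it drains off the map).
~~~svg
<path data-sink="17 245" data-exterior="1" d="M591 16l-575 1 0 9 7 0 9 9 8 19 2 12 7 12-3 14 0 18 3 15-1 12-3 2-14 4 3-27-10-14-2-6-6 0 0 269 5-1 9-14 11-2 7 2 27 22 11 4 22 4 17 12 23 9-14 12-14 20-9 1-8 9-3 15 16 15-1 19 3 15 10 32 14 22 5 4 6 0 14-6 7 0 7 5 0 6-6 12 1 10 416-1z"/><path data-sink="17 446" data-exterior="1" d="M41 348l-11 2-6 12-8 4 0 137 13-1 15 6 15 0 15 4 12 0 4-15 3-4 8 0 14-5 1-15-16-15 3-15 8-9 9-1 14-20 14-12-23-9-17-12-22-4-11-4-27-22z"/><path data-sink="17 525" data-exterior="1" d="M114 488l-13 5-8 0-3 4-4 15-12 0-15-4-15 0-15-6-12 2-1 66 10 0 10-11 15-7 6 1 21 13 12 2 9 4 27 2 21-8-9-11-10-16-10-32z"/><path data-sink="17 62" data-exterior="1" d="M23 26l-7 1 0 68 6 1 2 6 10 14-2 28 16-7 1-17-3-10 0-18 3-14-7-12-2-12-8-19z"/>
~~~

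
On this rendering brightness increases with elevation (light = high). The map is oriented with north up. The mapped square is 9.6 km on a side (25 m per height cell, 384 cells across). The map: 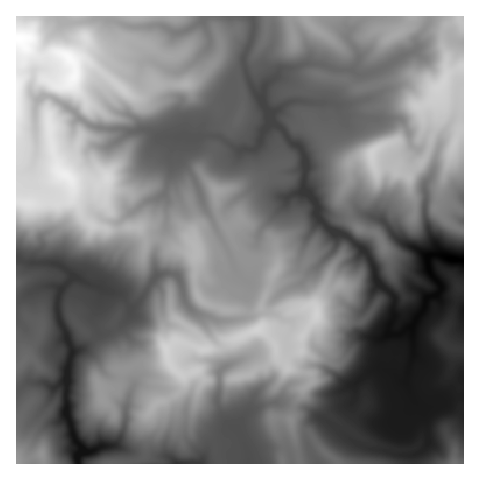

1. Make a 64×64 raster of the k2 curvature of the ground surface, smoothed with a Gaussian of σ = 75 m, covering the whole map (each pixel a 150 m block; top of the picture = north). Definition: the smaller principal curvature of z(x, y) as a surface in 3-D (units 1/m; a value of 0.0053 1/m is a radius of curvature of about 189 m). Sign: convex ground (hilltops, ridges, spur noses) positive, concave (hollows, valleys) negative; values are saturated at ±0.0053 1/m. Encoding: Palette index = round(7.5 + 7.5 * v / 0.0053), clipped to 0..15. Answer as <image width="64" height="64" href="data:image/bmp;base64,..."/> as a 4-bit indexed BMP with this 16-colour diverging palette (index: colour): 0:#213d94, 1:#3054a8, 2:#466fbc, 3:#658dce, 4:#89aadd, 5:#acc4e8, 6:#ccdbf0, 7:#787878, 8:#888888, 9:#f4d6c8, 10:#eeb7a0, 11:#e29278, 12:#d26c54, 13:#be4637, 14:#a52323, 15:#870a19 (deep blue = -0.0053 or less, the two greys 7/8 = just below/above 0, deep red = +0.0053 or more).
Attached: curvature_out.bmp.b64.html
<image width="64" height="64" href="data:image/bmp;base64,Qk12CAAAAAAAAHYAAAAoAAAAQAAAAEAAAAABAAQAAAAAAAAIAAATCwAAEwsAABAAAAAAAAAAlD0hAKhUMAC8b0YAzo1lAN2qiQDoxKwA8NvMAHh4eACIiIgAyNb0AKC37gB4kuIAVGzSADdGvgAjI6UAGQqHAJZXh4kDiJmHd4iHMhI2d3d3dmiGh1Voh3eIh3dmd3a2lVqGVSADZ2Q1d2RZl1Z3eHd2Z2Z2R3d2ZlRFVmRWRXWHSYZ2ITAAAkVmdXiGZneHd3ZVZ3RndmVEVnd3d1RGhXdXdoYGhlUld2d0d2dmd4dnZndndHdlVWeHdmZnZHZ1ZnV3ggiFZ1GIhnV3d2Z3d3dmh2dlhlVnh3Zmd2dliHV1ZkVwOIZogHiId2d3Zmd3dmeHaGRlVnh2Znd3d2WJdndnZTBod2mQWZh3Z2dmZmZmWKd6hTRnd3Zmd3d3ZWdmd3WIMHiIh5BYiHdmSHdVZmVGlmZkRVZ3d4dnd3d2VVZohmhQZ4mYUTZ5iGY4hzV2ZVMTRDV2ZnZomGd3d3d2Z2iZV1B3eIZlKHiGZzZ2JnZkRmNGeGVWd2iHZ3d3d3d3VohUUHd3h4cmdURWZXYjZmUllzeYVENGaIdnd3h3d3hUMiMwZ4mHd0V3ZWd0ijGYd1FGUkeYdkRGd3d3eHd4d3ZWiUB3mVRnZmVVeYd4MKmIZiWGRqhjVURnd3d4d3h2hmmIUHeHOJh3Zmh3aaYwNnd3RqllYwWGVWd3d2h3d3Z3eHZgaHVph3dleXZEMjQANmVnhlRFaJhlZ3eHZ3dmd3iGZ5EmVXiHd1V4dlRWd2UjVXhmiHZ4eHVWd4hWdmeIeHZmkiJGeHhlRYl3d5lleGRFeGaHRXdmhlZ4iFZmeId3Z3VQd1VWd0RWmYh3dzeIhkV3ZnZId2VlVWeIVmeXd3Z4iEGJdlVWV2eHl2d0Z3h2dndmh1dnZCJFVVZXeJdmZniHBXh2d1VmVWU1eFRlZneZd3Z2d3dmWGVVhkZ3h3VoeIUIh3d4dVVFZYd1IxAAE2hlRWaJhndohlRnVHd3hWh4gyiHdneHVVd3h0ADaIdURFV4dol2d0R3Y1ZjV2d1aHhySIh3d4ZVaHZlA4d4iGSHN4iHmXZUY0iDR3UoZmVmeHM4d3d3dWVIZ3IJl3ZlVXcjeIaXZTeGCZI5lyRWZ2VWdSeIh2ZVZhZXgDh1Vnd2V3IkVXZlaYYTMFZjRCaIl2VERIZVZmZmMVmAV1Znd3ZWd1M1Z3aZmFAFdTaHFXiHd3iERHdmZmdgJTB3d3d3d1eHZ2RGhZd4YGmFV3E3d4d4iGRmdlZneIMgE1d2Z3Z3VollZSSGVmlQiHdlMYeGZDMyNWZWd2aJgkh0Z3ZXdnhleYVXUGdDRwFnd3YlhlRFVlVnZmZ3dXmBWXZ5l1dXh3Z4dzeEBockBoeIhiMgAVZmd1Z3dmZmV4NJh3iGZ1d2Znd4RohRmUA4qHYgRDRmR3R4VXeGdlZVdkd2iIZ0Z3ZHiHdTh3JjA0aHQAVkR3dHdHhlZ5aIVmZnVWeYd1R3djeYd2FpYgBYV4MDiGFXiVZ2RWZ3mIlHiYdkZ4l3N4d4Q4d3hiYANplpUEeYIniJWIdnVXeHUyR4h3N3eJU4iImEVmd4QSh3d1MEaKgFiHRZl2hzZ2NIYiaHhHdWcVZph3dVd3cxd2ZSEjhmmAiHVlmXaIZnVYh0MFd1dmZCdUiHZ3VXiDJndkRmZ3dmCYd5eId3eIdXh1SFElVmdxV2M2dndjZ2BImGR3ZWd3cGd3V3d3Znhlh3ZZh2NIeWB5h0RnZUMTM2eIdGZ0VXdwZ2Y3d2ZmeGWHhld3hzd4M4mIh2d2aHQ2Z3d1RoVkZlB3ZVh3dniJZWiXVWeIRXcmd2d3Znd5pShnd4VHlWZ5UDd1ZmZmiZhmaZdkVmdVZVhmVWZnd3ZmGHd3dFeVaXhlBndXZWeHdmV3d3ZGZmZliWVmZ3d3d3UVZ3iVWIZodogEiFh0Z3d3ZXVnd1V3Z2VmZndXh3eIpRd2eJVpdmd1eCKIV4RXdmdEZEd3ZXd3dlZnh1RVd3eCN3ZmdnuGZmVGUIhHhEiHV2MiE3h1Z3d3d4l0VVNnhiFndlVWeId5YUVwaFdzR3ZGlnhjNmZmZ3dmZUaIhUiCNmd3ZlRFeHpgh3I3aHJIh0SmMSMQJFZnd3d2eId2N1GId3d3ZUM0ViFndjeHcViYUiACVWZEVWd3h3d3iHhFNoiHd3d3dlREFnd4RYhwWYhwB3iHYkdlVmZmd3eIiVR4iIh3h3dmVUI1d3h0aHBalQCKd0MkmYdlZVVnd3h3REaIiHd2d4h2ZniHeIV4gicgFmlzR0eIh3ZHdlZ3eIU3c0RFVmZlZ3ZmioeIhndiAAZnZkR1iHdmZEZ2Vmd4dEiHZnd3d3dUVmZ4RniGd0JWiIhlRmeXVXdmeIdlZ3dFR4h3d3d2eId1VWRYmHZ4Uod3iXVWeHVXiHZ6l3ZWdzdUd2Znh3d3d3dmVnmHhmZih2Z5dGd1RleHZFd2d1VlWHVXd4mHd3VUVmaIaVV2dmRFZmdlZlaIZnREMmZ4dWRndlREZ2QzRWVDRnhmNoaHdmZniXd1d3ZlVXh1NXiGYndmZlQ0RWd0Z3UzRlNHdYZ2VoiYdmd3d3d3d4hjV4dyaGZol1Z2eIRXd1QjRVaGZ4ckiHVGdmd3eIdmeIU2h3Q4dGipRnd4Y2V4dlRFaHZomWFVRIl2Z4d4iGR4hyeHZxaFV5c3eIcml1mHdUVXZEiJdEVnqWZnd3d3UhN2OIZ5JXVHdEiIdEaIZ4iHRWdldnh1ZVRWZmUhEREVUhRZhok0dld0eHZWZWiHd3dzWHaTIkVVVCI0RGiIZnmoZFREVTWGWHeGVndnVVVVaIVFZ4"/>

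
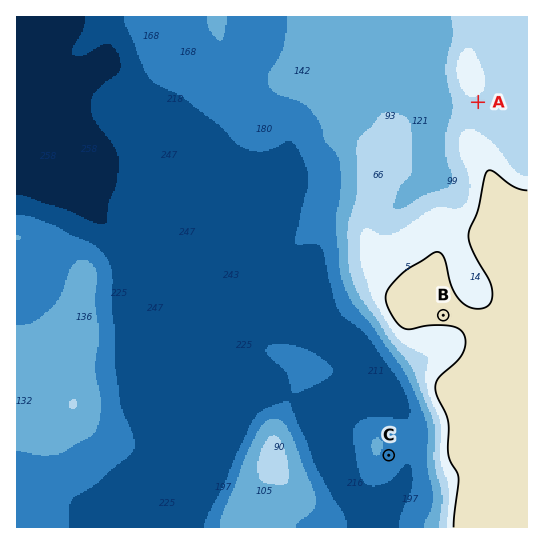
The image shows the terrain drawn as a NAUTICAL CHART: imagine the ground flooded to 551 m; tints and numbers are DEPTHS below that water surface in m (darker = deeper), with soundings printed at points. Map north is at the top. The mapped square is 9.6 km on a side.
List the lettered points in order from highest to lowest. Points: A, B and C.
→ B A C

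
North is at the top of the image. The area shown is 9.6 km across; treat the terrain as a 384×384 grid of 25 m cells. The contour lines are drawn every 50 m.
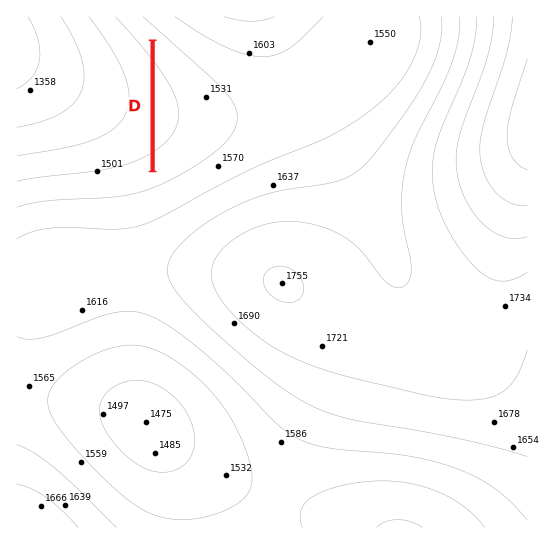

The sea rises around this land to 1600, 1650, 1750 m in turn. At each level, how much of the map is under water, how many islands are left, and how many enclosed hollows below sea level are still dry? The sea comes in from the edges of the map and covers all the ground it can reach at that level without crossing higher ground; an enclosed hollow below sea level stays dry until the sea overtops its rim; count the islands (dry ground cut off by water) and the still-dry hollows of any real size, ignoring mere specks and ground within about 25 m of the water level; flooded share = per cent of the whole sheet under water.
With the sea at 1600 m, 46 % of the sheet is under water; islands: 0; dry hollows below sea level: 0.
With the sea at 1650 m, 63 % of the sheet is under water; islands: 0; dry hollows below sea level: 0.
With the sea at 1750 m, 92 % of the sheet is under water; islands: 0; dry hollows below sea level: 0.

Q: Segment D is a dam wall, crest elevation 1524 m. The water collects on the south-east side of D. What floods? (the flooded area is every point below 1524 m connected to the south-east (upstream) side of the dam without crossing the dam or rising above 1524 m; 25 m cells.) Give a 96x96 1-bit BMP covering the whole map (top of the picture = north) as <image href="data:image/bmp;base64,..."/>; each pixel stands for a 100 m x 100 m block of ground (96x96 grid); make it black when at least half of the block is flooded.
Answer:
<image width="96" height="96" href="data:image/bmp;base64,Qk2+BAAAAAAAAD4AAAAoAAAAYAAAAGAAAAABAAEAAAAAAIAEAAATCwAAEwsAAAIAAAAAAAAA////AAAAAAAAAAAAAAAAAAAAAAAAAAAAAAAAAAAAAAAAAAAAAAAAAAAAAAAAAAAAAAAAAAAAAAAAAAAAAAAAAAAAAAAAAAAAAAAAAAAAAAAAAAAAAAAAAAAAAAAAAAAAAAAAAAAAAAAAAAAAAAAAAAAAAAAAAAAAAAAAAAAAAAAAAAAAAAAAAAAAAAAAAAAAAAAAAAAAAAAAAAAAAAAAAAAAAAAAAAAAAAAAAAAAAAAAAAAAAAAAAAAAAAAAAAAAAAAAAAAAAAAAAAAAAAAAAAAAAAAAAAAAAAAAAAAAAAAAAAAAAAAAAAAAAAAAAAAAAAAAAAAAAAAAAAAAAAAAAAAAAAAAAAAAAAAAAAAAAAAAAAAAAAAAAAAAAAAAAAAAAAAAAAAAAAAAAAAAAAAAAAAAAAAAAAAAAAAAAAAAAAAAAAAAAAAAAAAAAAAAAAAAAAAAAAAAAAAAAAAAAAAAAAAAAAAAAAAAAAAAAAAAAAAAAAAAAAAAAAAAAAAAAAAAAAAAAAAAAAAAAAAAAAAAAAAAAAAAAAAAAAAAAAAAAAAAAAAAAAAAAAAAAAAAAAAAAAAAAAAAAAAAAAAAAAAAAAAAAAAAAAAAAAAAAAAAAAAAAAAAAAAAAAAAAAAAAAAAAAAAAAAAAAAAAAAAAAAAAAAAAAAAAAAAAAAAAAAAAAAAAAAAAAAAAAAAAAAAAAAAAAAAAAAAAAAAAAAAAAAAAAAAAAAAAAAAAAAAAAAAAAAAAAAAAAAAAAAAAAAAAAAAAAAAAAAAAAAAAAAAAAAAAAAAAAAAAAAAAAAAAAAAAAAAAAAAAAAAAAAAAAAAAAAAAAAAAAAAAAAAAAAAAAAAAAAAAAAAAAAAAAAAAAAAAAAAAAAAAAAAAAAAAAAAAAAAAAAAAAAAAAAAAAAAAAAAAAAAAAAAAAAAAAAAAAAAAAAAAAAAAAAAAAAAAAAAAAAAAAAAAAAAAAAAAAAAAAAAAAAAAAAAAAAAAAAAAAAAAAAAAAAAAAAAAAAAAAAAAAAAAAAAAAAAAAAAAAAAAAAAAAAAAAAAAAAAAAAAAAAAAAAAAAAAAAAAAAAAAAAAAAAgAAAAAAAAAAAAAAA4AAAAAAAAAAAAAAA8AAAAAAAAAAAAAAA/AAAAAAAAAAAAAAA/gAAAAAAAAAAAAAA/wAAAAAAAAAAAAAA/wAAAAAAAAAAAAAA/4AAAAAAAAAAAAAA/4AAAAAAAAAAAAAA/4AAAAAAAAAAAAAA/4AAAAAAAAAAAAAA/4AAAAAAAAAAAAAA/4AAAAAAAAAAAAAA/4AAAAAAAAAAAAAA/wAAAAAAAAAAAAAA/gAAAAAAAAAAAAAA/gAAAAAAAAAAAAAA/AAAAAAAAAAAAAAA+AAAAAAAAAAAAAAA8AAAAAAAAAAAAAAA4AAAAAAAAAAAAAAAwAAAAAAAAAAAAAAAgAAAAAAAAAAAAAAAAAAAAAAAAAAAAAAAAAAAAAAAAAAAAAAAAAAAAAAAAAAAAAAAAAAAAAAAAAAAAAAAAAAAAAAAAAAAAAAAAAAAAAAAAAAA="/>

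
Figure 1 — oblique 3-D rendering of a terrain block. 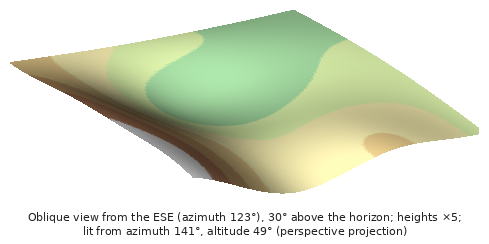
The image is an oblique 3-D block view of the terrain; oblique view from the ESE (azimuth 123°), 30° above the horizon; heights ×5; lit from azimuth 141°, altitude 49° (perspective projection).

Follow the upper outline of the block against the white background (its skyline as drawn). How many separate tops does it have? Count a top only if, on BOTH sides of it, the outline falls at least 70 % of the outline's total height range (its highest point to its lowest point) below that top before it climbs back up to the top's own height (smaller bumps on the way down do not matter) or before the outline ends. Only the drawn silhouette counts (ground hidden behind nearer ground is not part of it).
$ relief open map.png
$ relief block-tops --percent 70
0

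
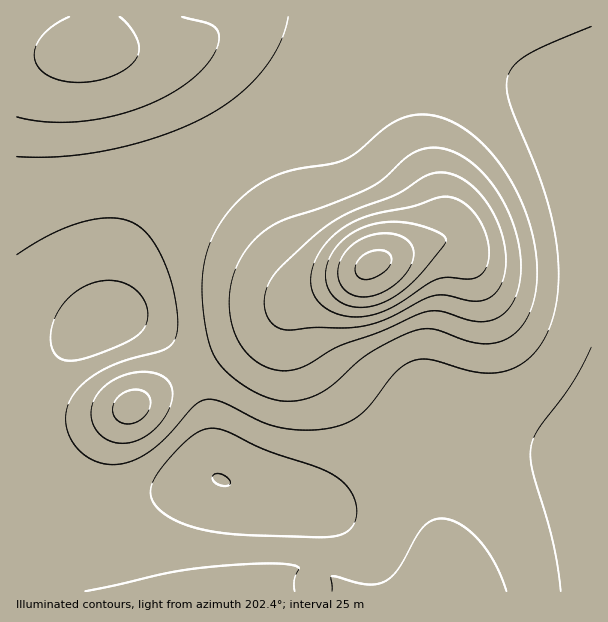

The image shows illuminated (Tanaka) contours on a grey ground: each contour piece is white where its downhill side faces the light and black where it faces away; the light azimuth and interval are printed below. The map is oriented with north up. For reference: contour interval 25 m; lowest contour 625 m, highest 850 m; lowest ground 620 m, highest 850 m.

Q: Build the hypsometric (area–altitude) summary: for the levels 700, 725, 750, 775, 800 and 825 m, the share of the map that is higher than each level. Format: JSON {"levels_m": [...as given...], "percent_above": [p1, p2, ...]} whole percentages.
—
{"levels_m": [700, 725, 750, 775, 800, 825], "percent_above": [96, 91, 82, 70, 42, 9]}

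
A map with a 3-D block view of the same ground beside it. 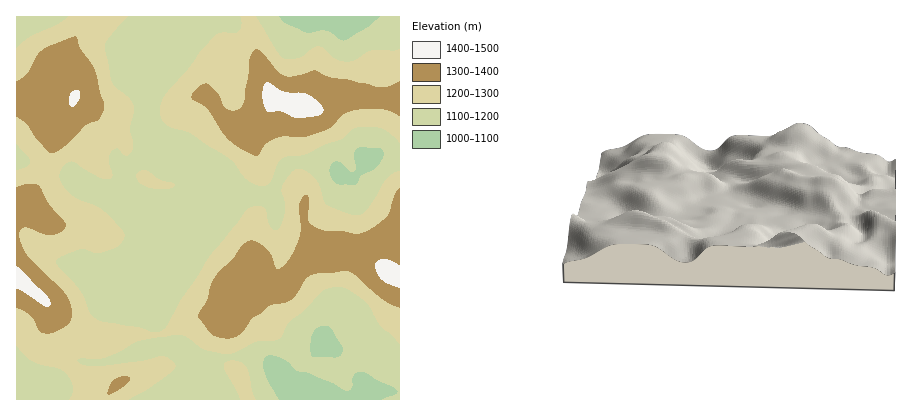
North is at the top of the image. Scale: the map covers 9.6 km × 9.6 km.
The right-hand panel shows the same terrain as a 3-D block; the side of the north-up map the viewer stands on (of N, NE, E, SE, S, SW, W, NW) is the W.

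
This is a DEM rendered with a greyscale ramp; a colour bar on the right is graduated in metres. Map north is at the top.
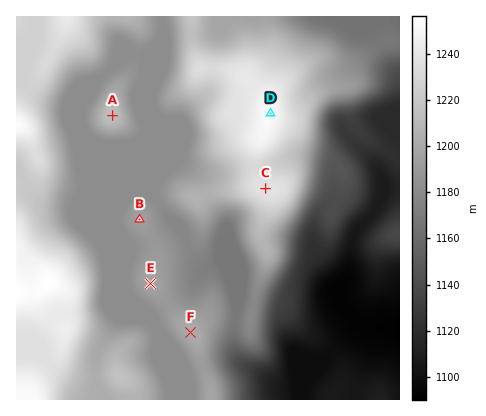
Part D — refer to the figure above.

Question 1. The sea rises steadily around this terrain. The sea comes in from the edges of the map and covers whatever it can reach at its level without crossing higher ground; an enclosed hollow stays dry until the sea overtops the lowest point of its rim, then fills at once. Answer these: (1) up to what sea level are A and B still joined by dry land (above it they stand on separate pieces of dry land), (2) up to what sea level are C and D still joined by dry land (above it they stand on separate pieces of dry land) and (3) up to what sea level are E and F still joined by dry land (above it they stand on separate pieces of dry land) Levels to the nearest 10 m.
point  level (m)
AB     1180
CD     1230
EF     1190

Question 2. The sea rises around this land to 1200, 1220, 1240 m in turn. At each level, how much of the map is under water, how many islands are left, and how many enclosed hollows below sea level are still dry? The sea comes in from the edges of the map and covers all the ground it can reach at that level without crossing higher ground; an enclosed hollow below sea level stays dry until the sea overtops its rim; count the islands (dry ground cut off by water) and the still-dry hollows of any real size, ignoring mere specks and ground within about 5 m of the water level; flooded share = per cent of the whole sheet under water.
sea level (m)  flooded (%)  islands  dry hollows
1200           65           1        0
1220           79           1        0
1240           94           1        0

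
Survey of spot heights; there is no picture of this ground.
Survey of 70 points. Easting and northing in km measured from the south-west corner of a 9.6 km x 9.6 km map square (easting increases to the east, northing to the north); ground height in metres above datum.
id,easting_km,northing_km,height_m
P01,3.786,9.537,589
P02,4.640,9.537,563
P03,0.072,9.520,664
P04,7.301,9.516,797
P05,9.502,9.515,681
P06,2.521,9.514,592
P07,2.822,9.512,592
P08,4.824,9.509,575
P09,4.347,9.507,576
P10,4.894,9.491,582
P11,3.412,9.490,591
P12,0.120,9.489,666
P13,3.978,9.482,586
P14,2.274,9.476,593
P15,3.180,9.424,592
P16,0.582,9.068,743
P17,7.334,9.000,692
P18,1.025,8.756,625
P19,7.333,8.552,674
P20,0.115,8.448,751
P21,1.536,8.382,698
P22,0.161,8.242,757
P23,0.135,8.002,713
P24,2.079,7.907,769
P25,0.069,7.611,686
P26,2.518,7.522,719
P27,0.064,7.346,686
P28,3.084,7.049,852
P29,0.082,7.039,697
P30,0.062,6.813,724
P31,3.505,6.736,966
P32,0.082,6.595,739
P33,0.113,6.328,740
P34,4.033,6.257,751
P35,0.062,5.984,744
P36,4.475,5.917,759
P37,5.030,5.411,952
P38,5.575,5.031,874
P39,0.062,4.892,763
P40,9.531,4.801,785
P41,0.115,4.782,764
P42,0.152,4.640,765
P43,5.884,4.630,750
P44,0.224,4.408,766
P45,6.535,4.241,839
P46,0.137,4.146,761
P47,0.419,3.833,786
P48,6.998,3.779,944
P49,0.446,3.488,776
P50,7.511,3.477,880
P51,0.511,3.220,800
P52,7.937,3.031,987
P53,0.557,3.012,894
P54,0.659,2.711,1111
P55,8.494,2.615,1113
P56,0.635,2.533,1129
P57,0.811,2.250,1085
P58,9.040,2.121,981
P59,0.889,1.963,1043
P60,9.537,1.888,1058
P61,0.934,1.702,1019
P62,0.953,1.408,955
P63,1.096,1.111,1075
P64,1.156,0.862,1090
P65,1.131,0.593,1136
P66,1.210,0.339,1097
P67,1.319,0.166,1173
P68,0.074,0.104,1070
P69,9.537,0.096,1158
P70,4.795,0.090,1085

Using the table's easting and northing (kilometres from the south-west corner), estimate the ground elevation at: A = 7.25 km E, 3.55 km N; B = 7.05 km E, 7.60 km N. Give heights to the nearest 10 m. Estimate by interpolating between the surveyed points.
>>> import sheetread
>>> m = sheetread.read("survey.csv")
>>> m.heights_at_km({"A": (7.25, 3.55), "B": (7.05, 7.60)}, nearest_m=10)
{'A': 830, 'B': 660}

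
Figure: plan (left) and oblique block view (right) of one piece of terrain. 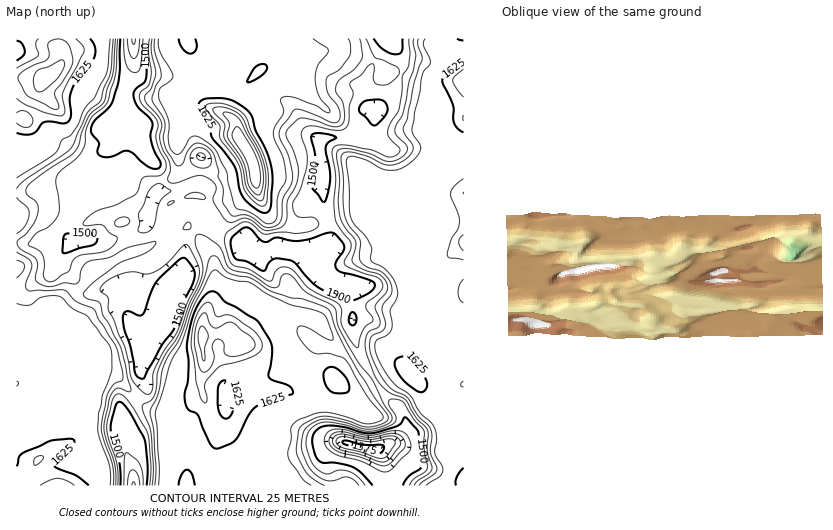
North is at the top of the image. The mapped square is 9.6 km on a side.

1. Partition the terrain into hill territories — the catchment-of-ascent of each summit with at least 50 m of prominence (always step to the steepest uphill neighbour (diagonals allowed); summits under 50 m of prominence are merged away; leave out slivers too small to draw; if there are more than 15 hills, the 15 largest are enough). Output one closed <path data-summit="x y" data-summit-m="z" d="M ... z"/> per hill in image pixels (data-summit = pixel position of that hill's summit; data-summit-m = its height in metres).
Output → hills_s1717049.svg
<path data-summit="203 336" data-summit-m="1712" d="M190 208l-9 4-4 4-12 30-22 21-2 5 0 13 23 13-7 32-14 18-2 25 5 13-25 25 1 25 11 34 1 15 252 1-1-25-3-7-4-5 19-9 5-5 4-6 0-9-7-13-7-4-13-16-21-38-5-15 0-19-3-20 1-9-10-1-13-5-11-19-16-9-22-5-14 6-9 0-11-11-4 1-13-5-10-2-15-13-5-8z"/><path data-summit="255 170" data-summit-m="1741" d="M390 38l-256 0 0 31-11 23 0 14-13 17 2 24-17 9-21 21 0 7 5 11 0 14-12 19 1 10 6 5 13-4 22 2 35-13 4-14 11 5 14 0 8-7 9-4 24 26 27 9 4-1 11 11 9 0 15-6 4 2 17 3 11 8 6 1 10-11 2-8 0-18-6-19-2-19 1-24-4-20 4-4 7-1 32 5 9-4 3-7 1-20 17-14 11-28 0-8z"/><path data-summit="463 79" data-summit-m="1670" d="M463 38l-72 0 12 23 0 8-11 28-17 14-1 20-3 7-9 4-32-5-7 1-4 4 4 20-1 24 2 19 6 19 0 18-2 8-11 13 11 17 13 5 10 1-1 9 3 20 0 19 5 15 21 38 12 15 8 5 7 13 0 9-4 6-5 5-19 9 4 5 3 7 3 25 76-1z"/><path data-summit="59 485" data-summit-m="1671" d="M148 214l-4 14-35 13-22-2-16 4-7-5-8 0-27 6-13 0 1 242 117-1-1-15-11-34-1-25 25-25-5-13 2-25 14-18 7-32-20-10-3-3-1-7 3-11 22-21 11-27-1-1-16 1z"/><path data-summit="45 78" data-summit-m="1717" d="M133 38l-117 1 1 204 12 1 27-6 8 0 9 5-6-7 0-8 12-19 0-14-5-11 0-7 21-21 17-9-2-24 13-17 0-14 11-23z"/>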